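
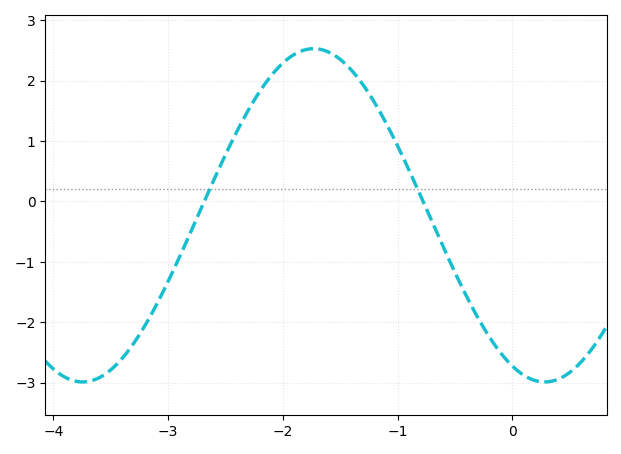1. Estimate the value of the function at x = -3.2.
-2.1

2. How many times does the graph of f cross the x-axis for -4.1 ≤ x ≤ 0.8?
2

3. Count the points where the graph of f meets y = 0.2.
2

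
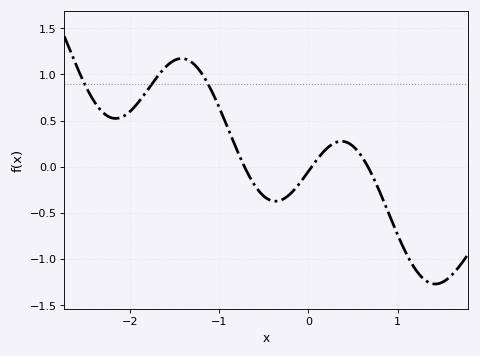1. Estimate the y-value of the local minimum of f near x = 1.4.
-1.25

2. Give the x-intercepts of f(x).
-0.7, 0, 0.7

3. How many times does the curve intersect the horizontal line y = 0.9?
3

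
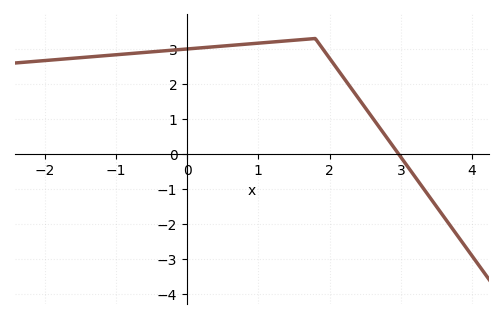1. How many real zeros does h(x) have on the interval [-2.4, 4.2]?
1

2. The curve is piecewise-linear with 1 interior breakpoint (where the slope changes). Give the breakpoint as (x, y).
(1.8, 3.3)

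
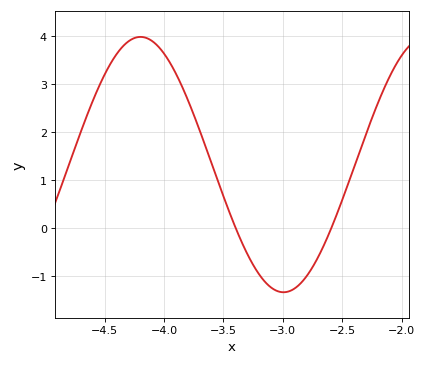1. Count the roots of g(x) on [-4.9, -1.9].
2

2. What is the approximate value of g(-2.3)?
1.96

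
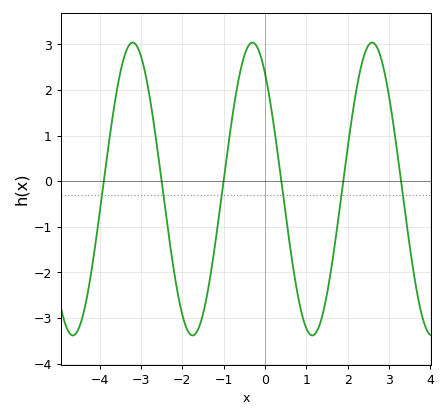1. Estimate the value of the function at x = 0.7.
-2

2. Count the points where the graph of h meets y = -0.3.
6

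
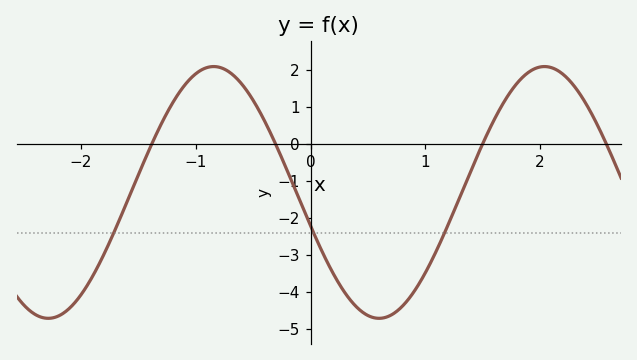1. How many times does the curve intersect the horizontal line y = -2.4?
3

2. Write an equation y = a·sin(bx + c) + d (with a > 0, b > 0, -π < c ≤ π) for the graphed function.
y = 3.4sin(2.18x - 2.87) - 1.31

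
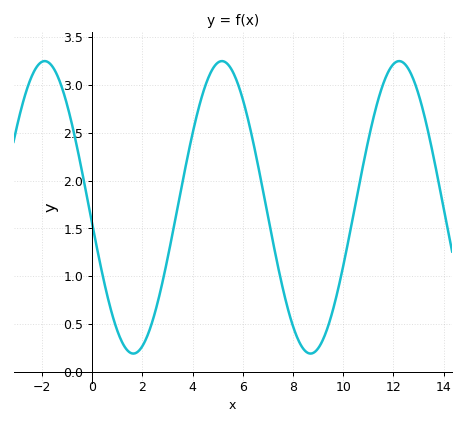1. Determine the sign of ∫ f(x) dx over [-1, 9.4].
positive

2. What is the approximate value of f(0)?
1.55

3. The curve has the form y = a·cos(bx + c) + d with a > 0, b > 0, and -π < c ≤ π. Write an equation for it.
y = 1.53cos(0.89x + 1.7) + 1.72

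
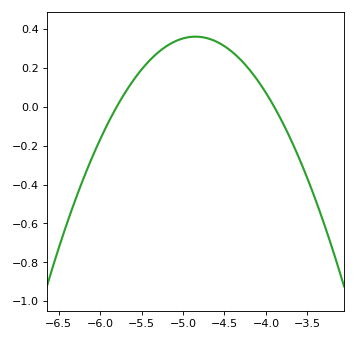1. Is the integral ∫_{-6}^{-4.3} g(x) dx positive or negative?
positive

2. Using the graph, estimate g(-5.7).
0.08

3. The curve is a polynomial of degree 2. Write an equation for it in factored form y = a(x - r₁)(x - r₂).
y = -0.4(x + 5.8)(x + 3.9)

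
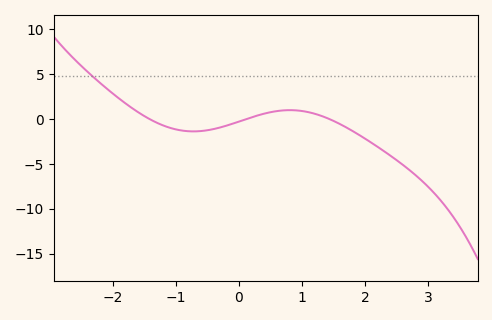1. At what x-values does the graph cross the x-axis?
-1.42, 0.124, 1.43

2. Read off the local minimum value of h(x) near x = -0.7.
-1.39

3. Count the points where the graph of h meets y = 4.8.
1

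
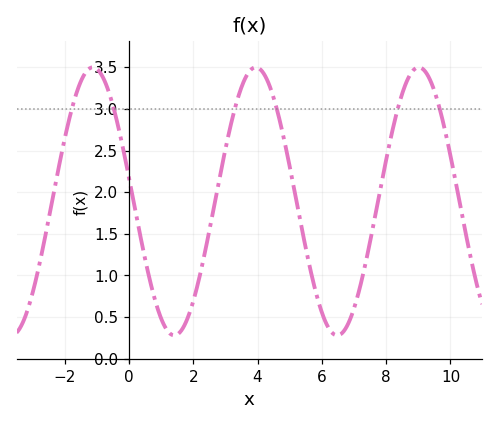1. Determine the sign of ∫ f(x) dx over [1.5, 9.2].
positive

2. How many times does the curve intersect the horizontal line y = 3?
6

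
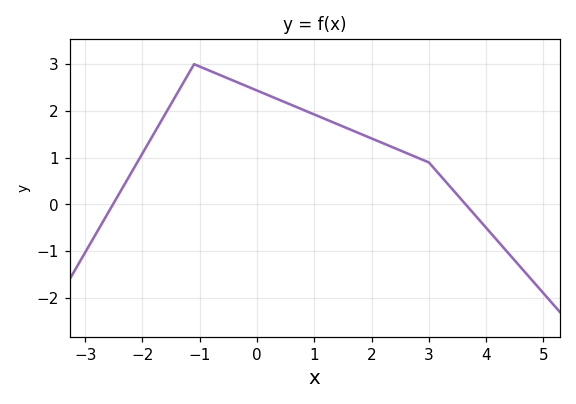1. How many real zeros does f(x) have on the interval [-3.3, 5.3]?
2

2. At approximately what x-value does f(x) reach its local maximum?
-1.1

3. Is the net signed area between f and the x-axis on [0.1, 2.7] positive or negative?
positive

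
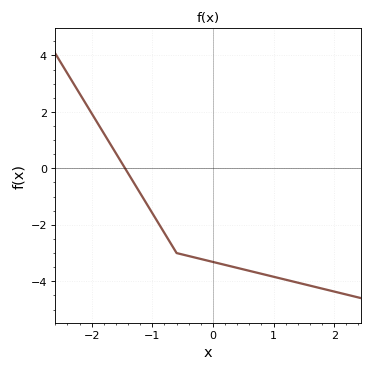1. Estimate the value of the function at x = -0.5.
-3.05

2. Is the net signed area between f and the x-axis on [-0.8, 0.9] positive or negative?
negative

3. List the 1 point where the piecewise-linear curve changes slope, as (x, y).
(-0.6, -3)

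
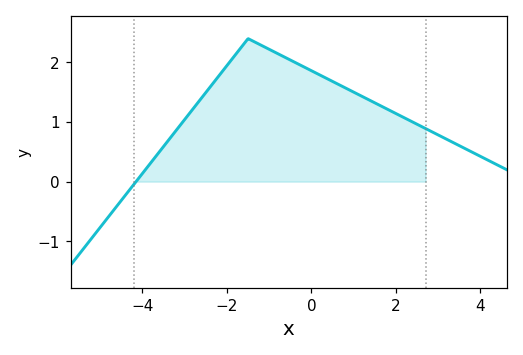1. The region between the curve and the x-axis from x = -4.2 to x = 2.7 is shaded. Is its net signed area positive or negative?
positive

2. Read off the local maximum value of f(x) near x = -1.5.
2.4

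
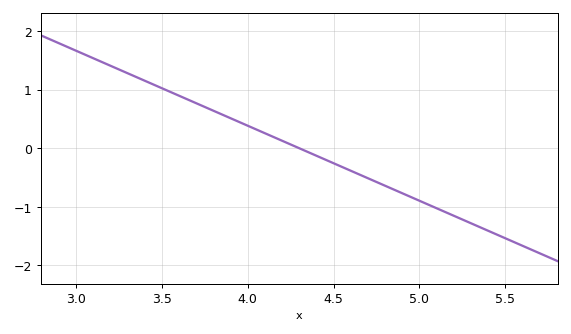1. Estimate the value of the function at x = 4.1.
0.3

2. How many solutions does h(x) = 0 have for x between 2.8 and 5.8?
1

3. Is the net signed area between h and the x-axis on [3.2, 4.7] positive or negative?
positive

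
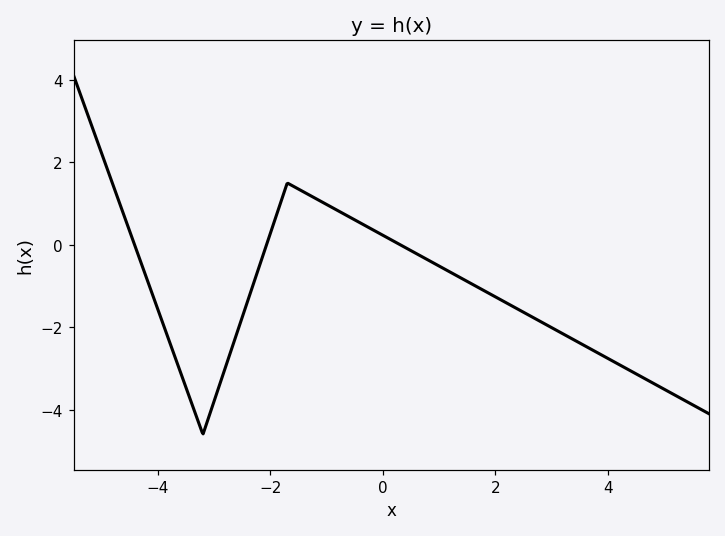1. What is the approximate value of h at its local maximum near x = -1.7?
1.5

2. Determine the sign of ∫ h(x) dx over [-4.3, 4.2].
negative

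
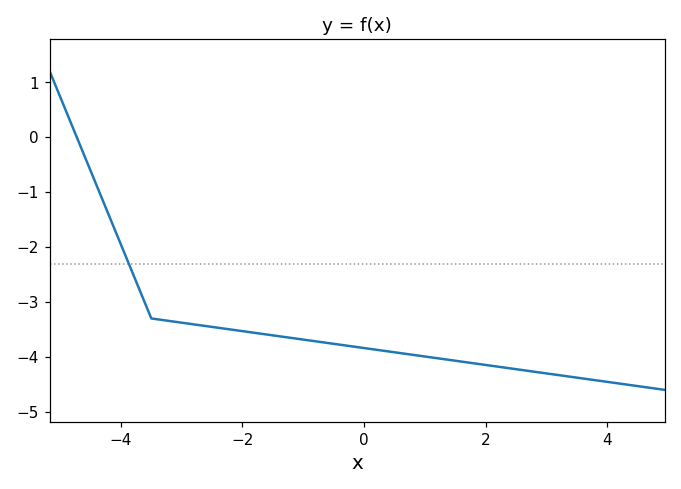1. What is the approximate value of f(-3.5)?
-3.3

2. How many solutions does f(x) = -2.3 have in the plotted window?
1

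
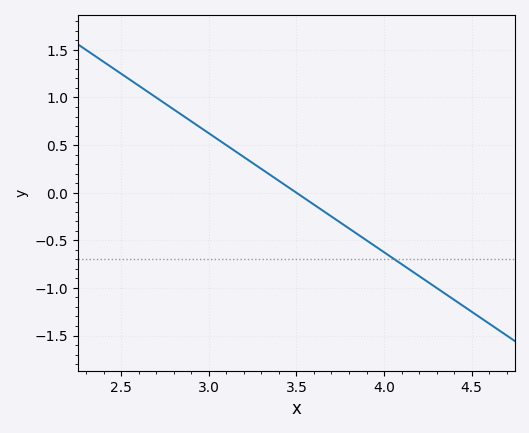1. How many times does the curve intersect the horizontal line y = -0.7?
1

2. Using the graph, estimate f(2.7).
1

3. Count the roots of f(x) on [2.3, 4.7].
1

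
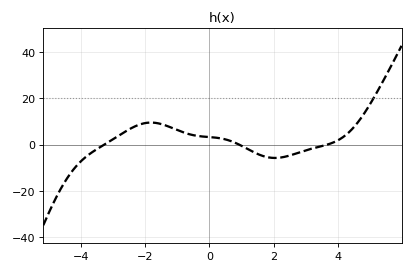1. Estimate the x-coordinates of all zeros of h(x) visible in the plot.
-3.27, 0.927, 3.67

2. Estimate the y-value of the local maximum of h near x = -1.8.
9.52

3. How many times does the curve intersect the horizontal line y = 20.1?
1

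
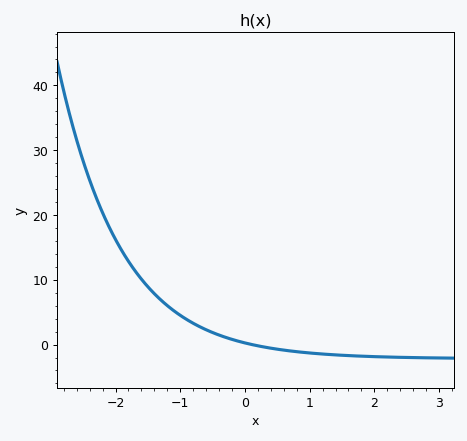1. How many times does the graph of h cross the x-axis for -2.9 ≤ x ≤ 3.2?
1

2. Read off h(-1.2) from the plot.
6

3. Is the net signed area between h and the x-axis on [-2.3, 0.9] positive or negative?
positive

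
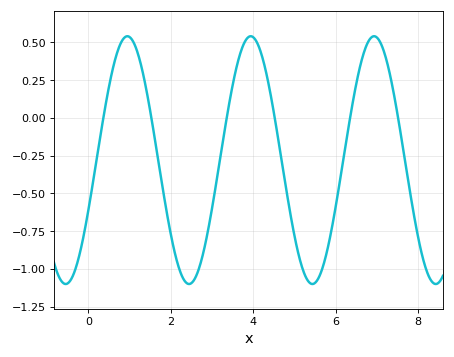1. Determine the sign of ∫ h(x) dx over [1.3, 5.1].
negative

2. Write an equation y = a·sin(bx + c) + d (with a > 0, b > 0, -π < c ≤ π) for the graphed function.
y = 0.82sin(2.1x - 0.412) - 0.28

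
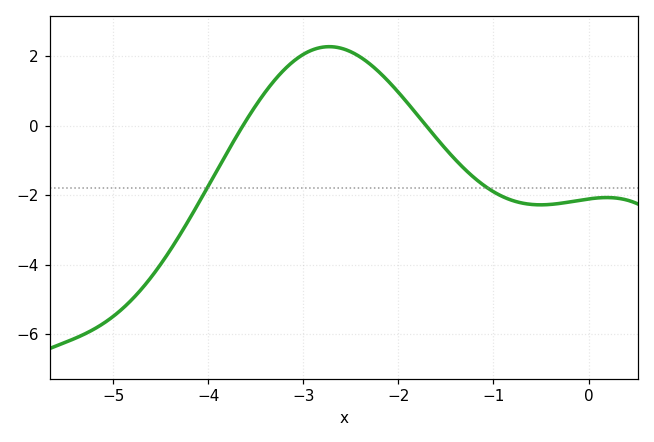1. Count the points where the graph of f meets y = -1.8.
2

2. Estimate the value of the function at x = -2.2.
1.53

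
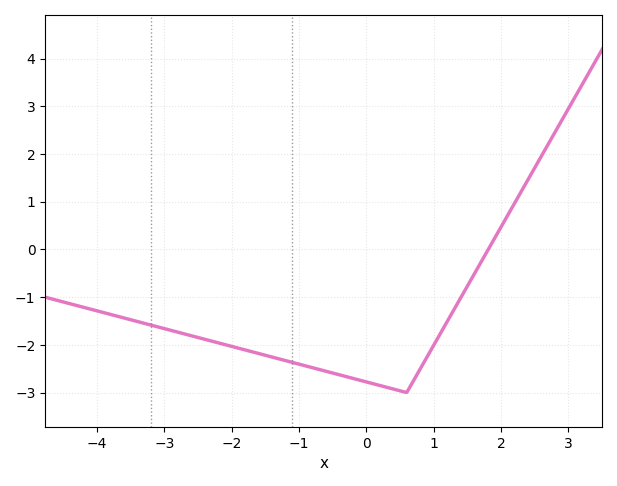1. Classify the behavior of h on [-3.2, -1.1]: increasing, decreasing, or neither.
decreasing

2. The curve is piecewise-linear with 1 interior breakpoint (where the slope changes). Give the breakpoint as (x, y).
(0.6, -3)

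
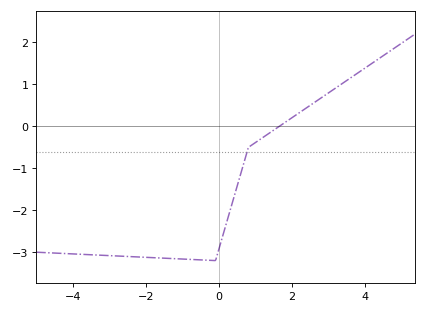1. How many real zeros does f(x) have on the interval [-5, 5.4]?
1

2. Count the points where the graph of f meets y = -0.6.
1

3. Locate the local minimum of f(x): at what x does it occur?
-0.2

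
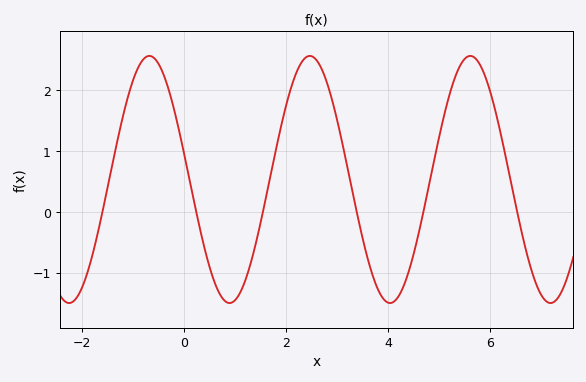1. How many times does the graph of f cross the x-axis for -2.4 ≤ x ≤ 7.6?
6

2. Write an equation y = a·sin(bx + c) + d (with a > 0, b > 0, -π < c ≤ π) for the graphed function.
y = 2.03sin(2x + 2.9) + 0.53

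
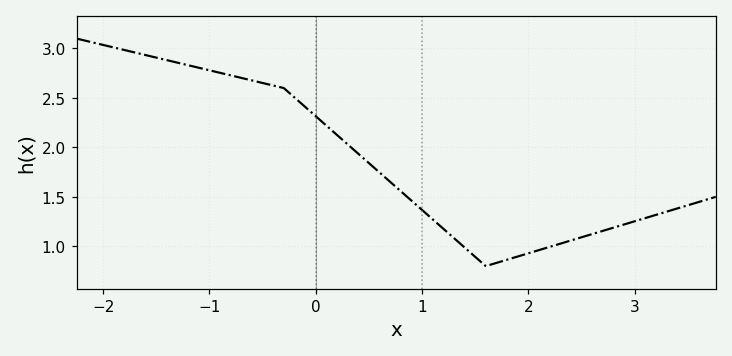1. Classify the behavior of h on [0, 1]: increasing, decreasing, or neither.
decreasing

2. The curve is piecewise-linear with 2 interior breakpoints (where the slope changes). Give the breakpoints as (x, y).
(-0.3, 2.6); (1.6, 0.8)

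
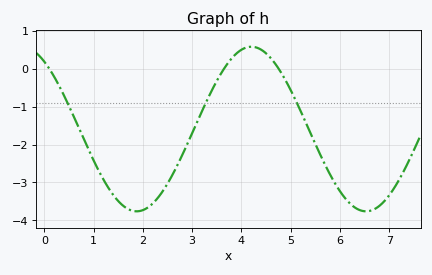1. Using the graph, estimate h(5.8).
-2.8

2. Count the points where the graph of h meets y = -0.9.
3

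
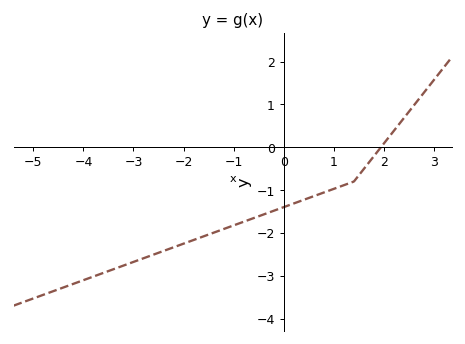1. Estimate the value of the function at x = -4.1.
-3.1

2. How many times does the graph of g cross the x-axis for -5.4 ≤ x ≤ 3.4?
1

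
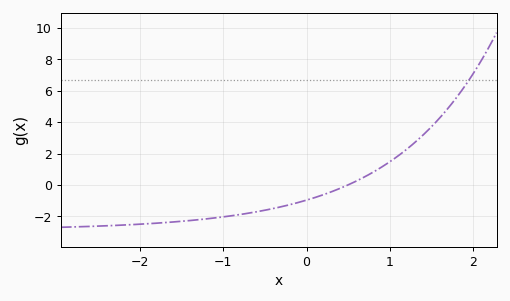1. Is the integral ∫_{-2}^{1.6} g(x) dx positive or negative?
negative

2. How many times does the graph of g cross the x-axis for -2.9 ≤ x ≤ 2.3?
1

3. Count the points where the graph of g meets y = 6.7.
1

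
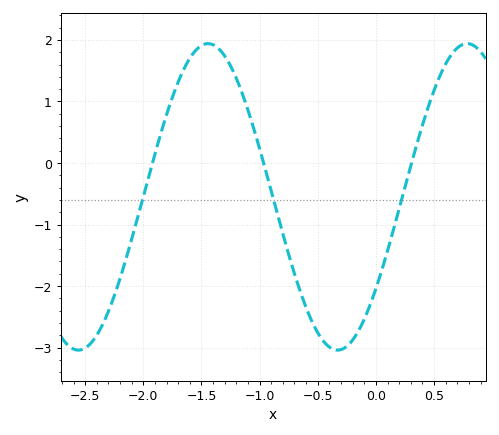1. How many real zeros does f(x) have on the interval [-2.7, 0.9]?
3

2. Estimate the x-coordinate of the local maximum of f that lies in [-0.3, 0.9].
0.8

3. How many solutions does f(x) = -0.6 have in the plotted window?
3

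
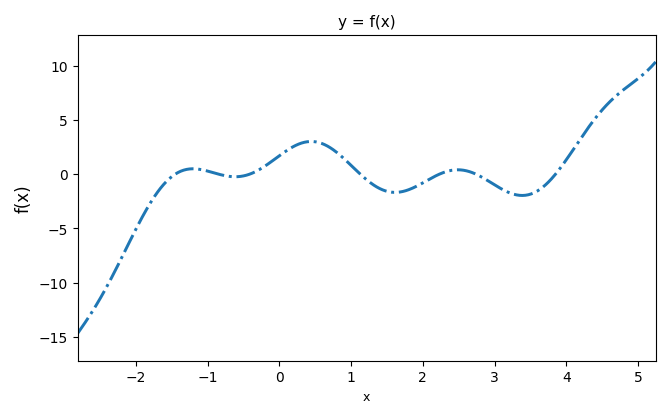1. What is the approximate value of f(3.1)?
-1.5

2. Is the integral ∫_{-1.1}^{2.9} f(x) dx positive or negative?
positive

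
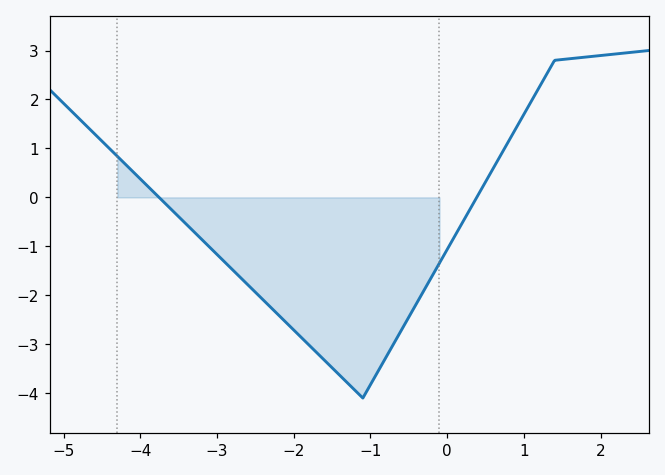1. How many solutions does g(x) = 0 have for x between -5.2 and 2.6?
2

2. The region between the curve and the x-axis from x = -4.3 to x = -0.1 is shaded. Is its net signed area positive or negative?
negative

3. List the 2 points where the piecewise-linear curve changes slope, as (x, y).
(-1.1, -4.1); (1.4, 2.8)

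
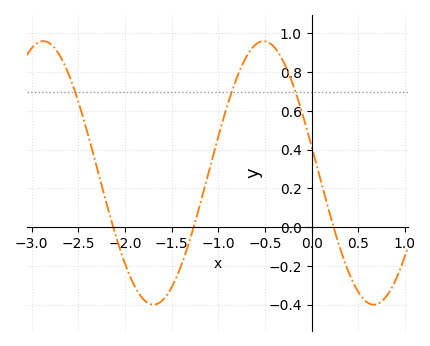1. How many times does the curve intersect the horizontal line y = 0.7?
3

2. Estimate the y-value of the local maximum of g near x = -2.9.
0.96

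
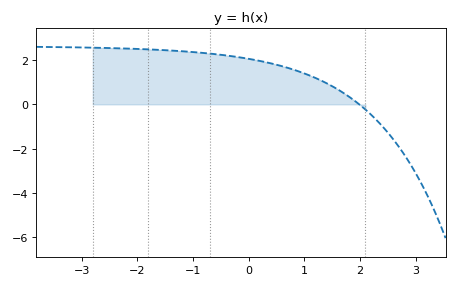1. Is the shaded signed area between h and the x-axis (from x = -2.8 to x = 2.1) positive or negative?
positive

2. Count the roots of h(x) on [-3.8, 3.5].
1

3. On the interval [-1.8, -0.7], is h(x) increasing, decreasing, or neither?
decreasing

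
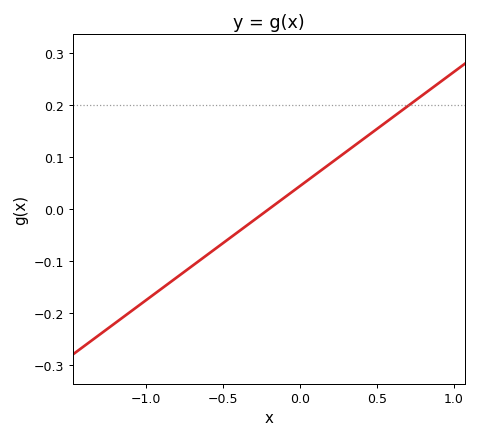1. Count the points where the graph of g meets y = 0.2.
1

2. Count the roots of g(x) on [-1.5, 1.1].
1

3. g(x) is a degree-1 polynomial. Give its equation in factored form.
y = 0.22(x + 0.2)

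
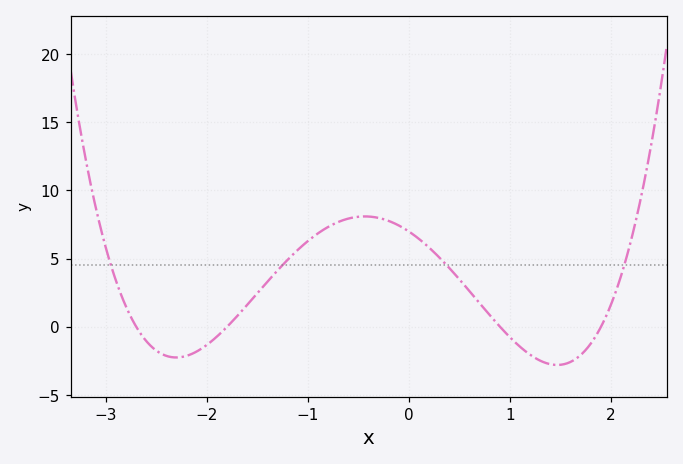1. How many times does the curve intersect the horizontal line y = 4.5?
4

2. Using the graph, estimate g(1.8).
-1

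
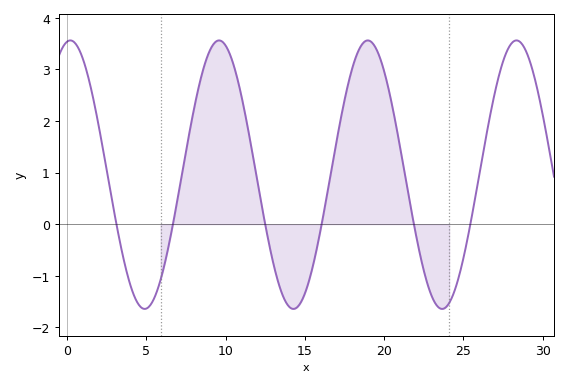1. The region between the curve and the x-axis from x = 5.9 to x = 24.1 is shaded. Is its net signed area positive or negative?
positive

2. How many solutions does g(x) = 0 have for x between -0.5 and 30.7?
6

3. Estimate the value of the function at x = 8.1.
2.37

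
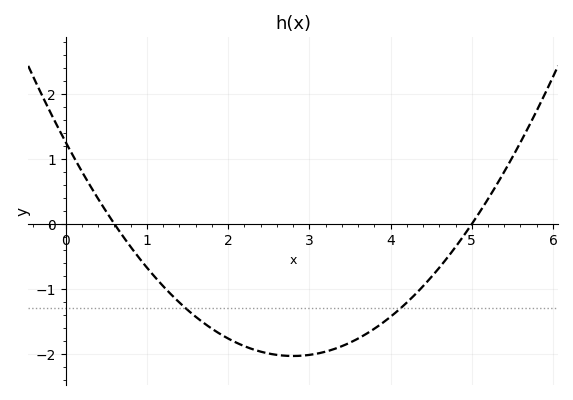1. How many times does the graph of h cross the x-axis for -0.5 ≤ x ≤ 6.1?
2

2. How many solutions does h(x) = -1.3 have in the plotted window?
2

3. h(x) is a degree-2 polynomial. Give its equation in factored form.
y = 0.42(x - 0.6)(x - 5)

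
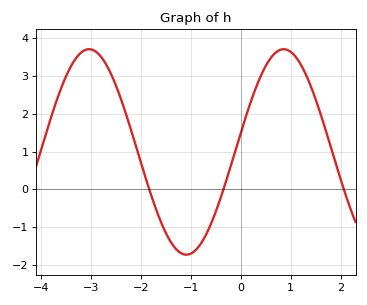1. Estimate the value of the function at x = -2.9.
3.6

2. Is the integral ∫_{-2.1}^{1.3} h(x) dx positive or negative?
positive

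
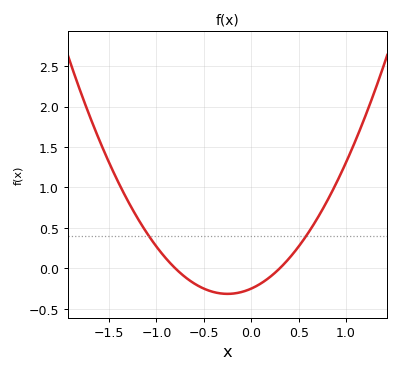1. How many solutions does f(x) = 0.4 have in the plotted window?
2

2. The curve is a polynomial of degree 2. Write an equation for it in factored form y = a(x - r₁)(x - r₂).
y = 1.04(x + 0.8)(x - 0.3)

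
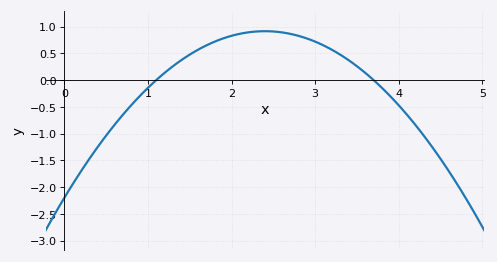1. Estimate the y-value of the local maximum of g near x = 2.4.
0.913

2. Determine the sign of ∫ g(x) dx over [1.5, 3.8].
positive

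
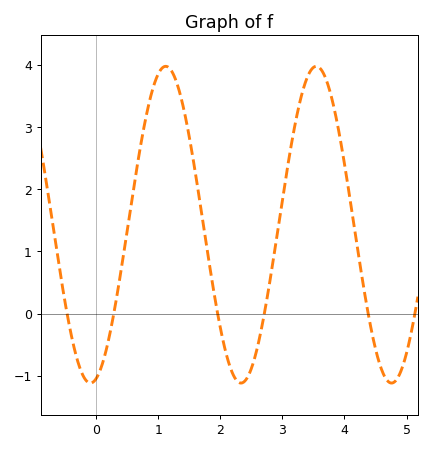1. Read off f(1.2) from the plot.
3.93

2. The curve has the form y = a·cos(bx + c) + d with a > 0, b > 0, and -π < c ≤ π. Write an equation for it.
y = 2.55cos(2.59x - 2.9) + 1.43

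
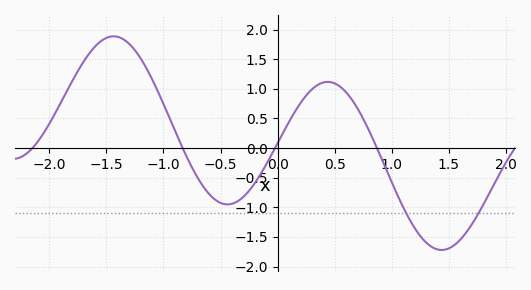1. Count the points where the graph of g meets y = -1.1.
2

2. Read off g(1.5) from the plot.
-1.69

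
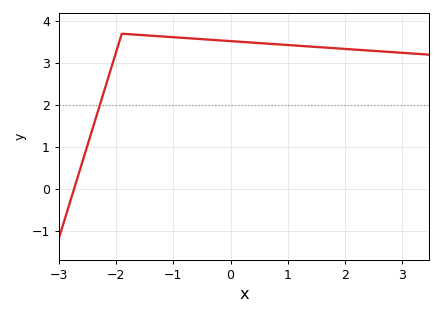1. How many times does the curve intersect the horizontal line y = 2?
1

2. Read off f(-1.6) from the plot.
3.67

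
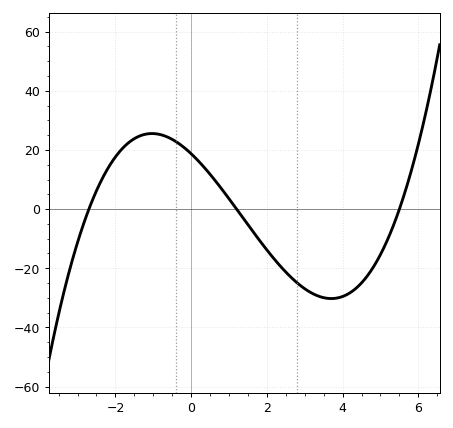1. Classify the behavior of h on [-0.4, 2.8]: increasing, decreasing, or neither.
decreasing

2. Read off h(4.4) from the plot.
-26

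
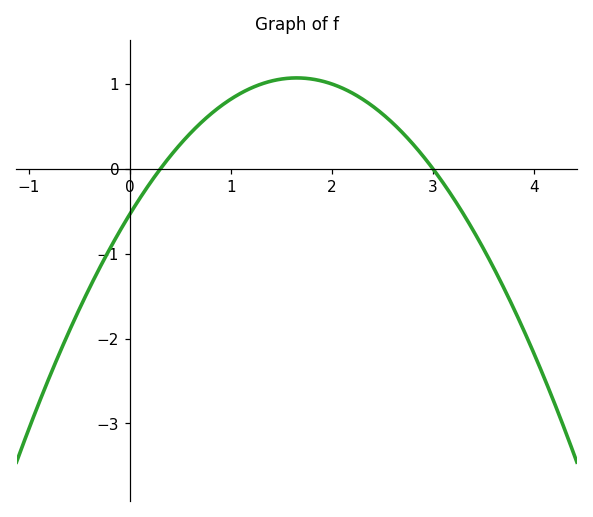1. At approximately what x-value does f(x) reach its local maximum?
1.65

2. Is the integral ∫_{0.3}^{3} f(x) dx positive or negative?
positive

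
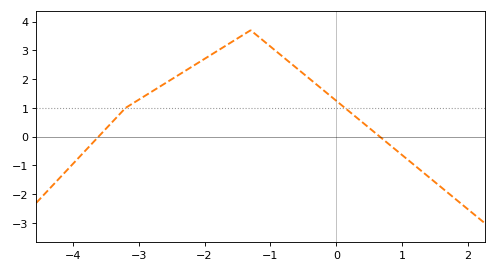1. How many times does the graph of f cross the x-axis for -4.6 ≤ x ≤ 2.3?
2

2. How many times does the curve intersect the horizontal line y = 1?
2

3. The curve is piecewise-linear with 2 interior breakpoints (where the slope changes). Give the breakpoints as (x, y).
(-3.2, 1); (-1.3, 3.7)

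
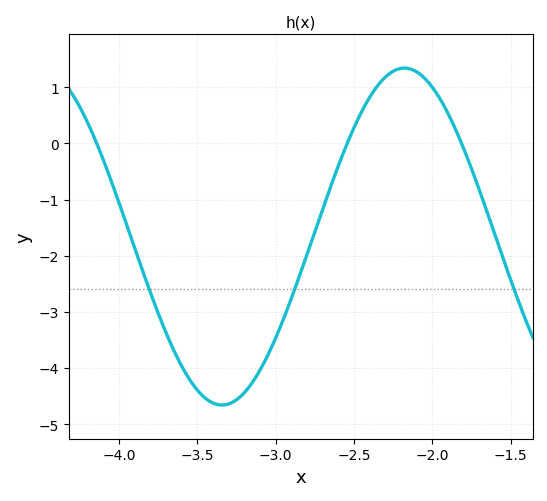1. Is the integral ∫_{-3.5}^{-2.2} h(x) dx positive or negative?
negative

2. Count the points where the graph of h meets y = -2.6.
3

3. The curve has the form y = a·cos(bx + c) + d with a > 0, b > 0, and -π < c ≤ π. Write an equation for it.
y = 3cos(2.7x - 0.4) - 1.66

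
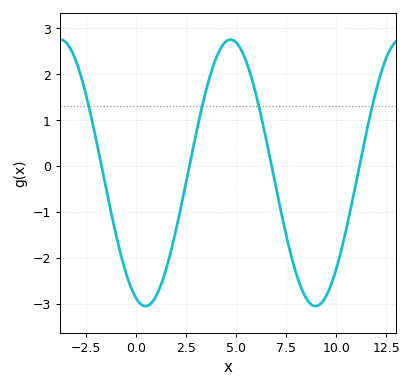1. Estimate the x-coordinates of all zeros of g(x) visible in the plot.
-1.8, 2.6, 6.8, 11.2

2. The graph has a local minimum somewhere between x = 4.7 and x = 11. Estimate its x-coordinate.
9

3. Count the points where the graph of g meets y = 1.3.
4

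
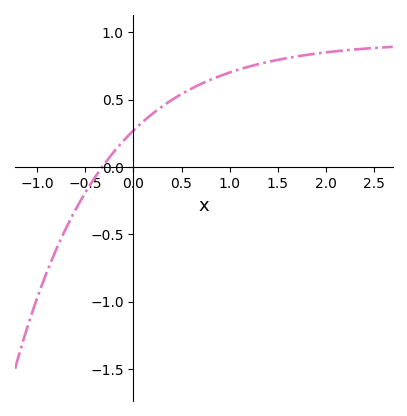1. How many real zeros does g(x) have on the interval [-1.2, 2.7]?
1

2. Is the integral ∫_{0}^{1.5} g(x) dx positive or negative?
positive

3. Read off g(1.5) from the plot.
0.8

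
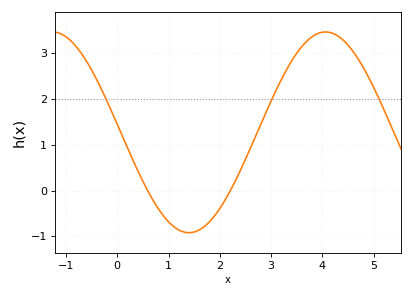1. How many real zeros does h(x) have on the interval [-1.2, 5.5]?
2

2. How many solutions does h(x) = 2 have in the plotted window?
3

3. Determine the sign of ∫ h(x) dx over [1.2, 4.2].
positive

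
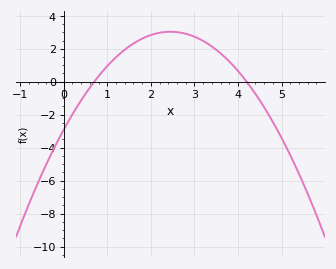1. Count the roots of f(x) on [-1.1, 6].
2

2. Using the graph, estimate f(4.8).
-2.44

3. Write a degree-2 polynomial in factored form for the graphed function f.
y = -0.99(x - 0.7)(x - 4.2)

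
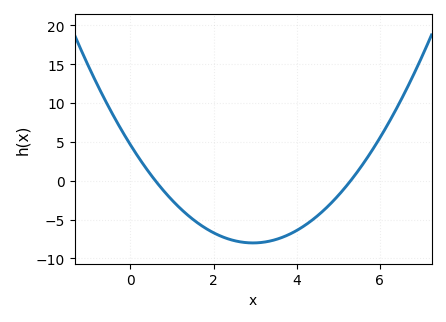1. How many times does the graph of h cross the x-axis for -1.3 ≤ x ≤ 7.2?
2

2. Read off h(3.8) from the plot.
-7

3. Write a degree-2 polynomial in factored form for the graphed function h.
y = 1.45(x - 0.6)(x - 5.3)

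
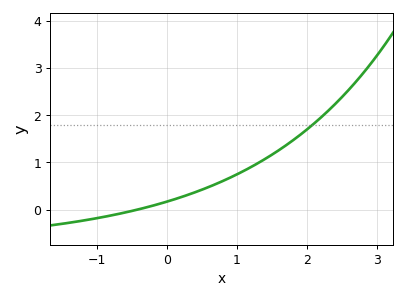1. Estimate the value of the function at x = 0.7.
0.543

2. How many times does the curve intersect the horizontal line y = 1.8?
1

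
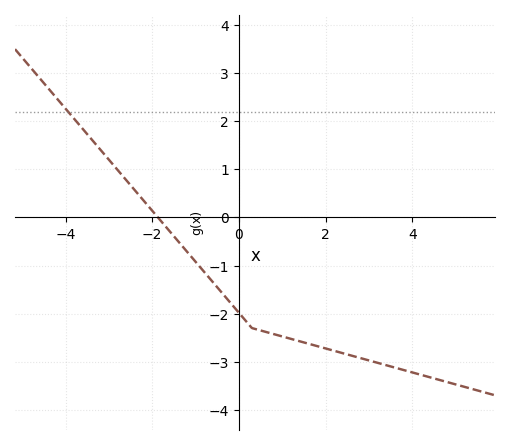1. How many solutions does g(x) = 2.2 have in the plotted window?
1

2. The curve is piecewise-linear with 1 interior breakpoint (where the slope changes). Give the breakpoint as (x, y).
(0.3, -2.3)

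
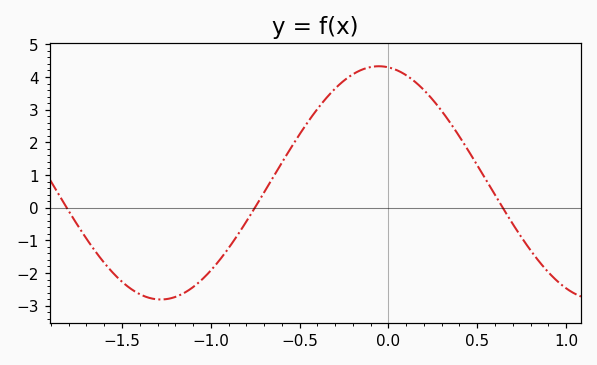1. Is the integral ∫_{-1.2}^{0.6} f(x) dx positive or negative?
positive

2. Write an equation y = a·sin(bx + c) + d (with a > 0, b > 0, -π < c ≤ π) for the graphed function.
y = 3.57sin(2.56x + 1.71) + 0.76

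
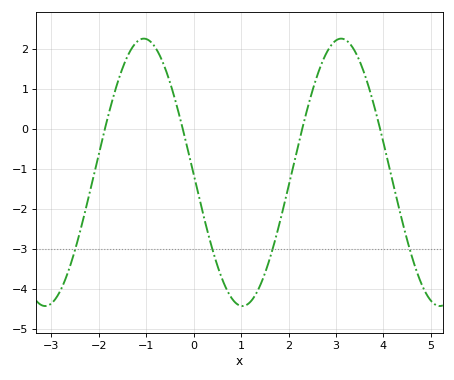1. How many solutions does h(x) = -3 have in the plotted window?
4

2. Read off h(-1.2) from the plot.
2.2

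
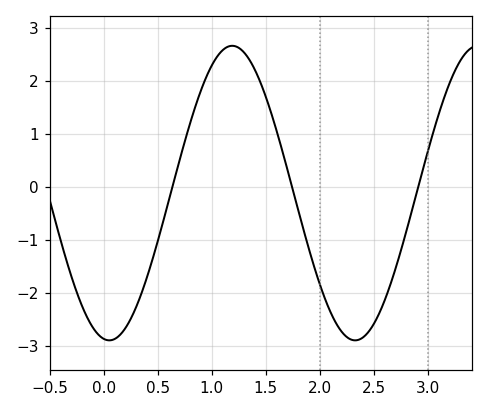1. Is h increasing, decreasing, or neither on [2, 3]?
neither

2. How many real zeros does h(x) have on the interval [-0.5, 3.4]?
3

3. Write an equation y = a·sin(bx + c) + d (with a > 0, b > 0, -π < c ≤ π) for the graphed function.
y = 2.78sin(2.8x - 1.7) - 0.12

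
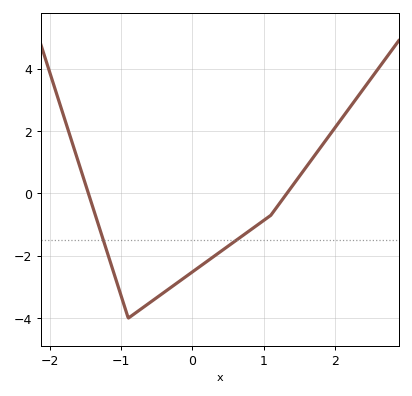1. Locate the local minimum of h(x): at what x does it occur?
-0.899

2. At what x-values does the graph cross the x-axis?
-1.46, 1.32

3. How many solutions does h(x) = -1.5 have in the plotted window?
2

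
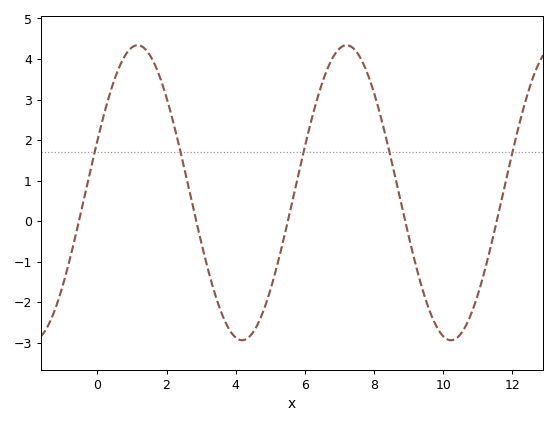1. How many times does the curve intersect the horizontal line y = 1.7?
5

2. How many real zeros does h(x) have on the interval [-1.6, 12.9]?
5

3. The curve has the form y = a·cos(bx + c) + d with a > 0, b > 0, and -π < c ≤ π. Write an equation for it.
y = 3.64cos(1x - 1.2) + 0.7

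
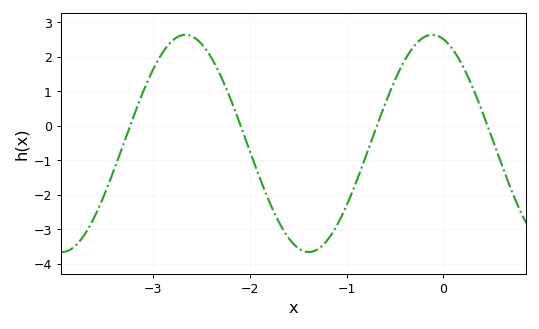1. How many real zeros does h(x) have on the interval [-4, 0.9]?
4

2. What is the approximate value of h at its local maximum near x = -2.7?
2.6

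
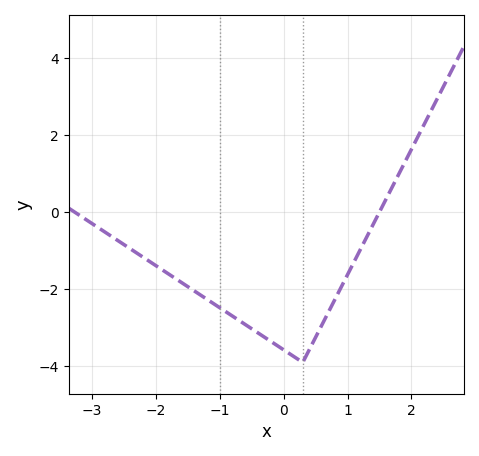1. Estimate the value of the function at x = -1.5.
-1.93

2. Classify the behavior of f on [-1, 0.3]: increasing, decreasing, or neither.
decreasing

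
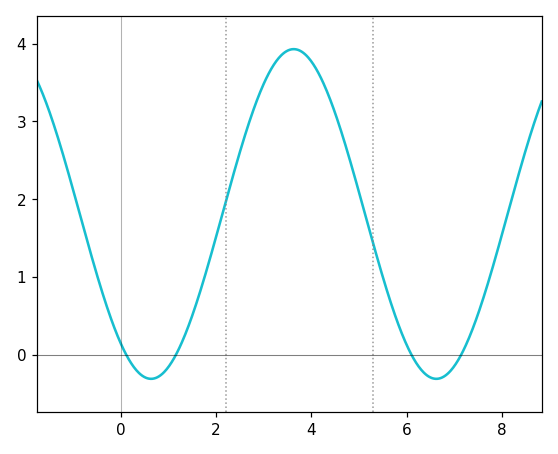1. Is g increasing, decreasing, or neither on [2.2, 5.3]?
neither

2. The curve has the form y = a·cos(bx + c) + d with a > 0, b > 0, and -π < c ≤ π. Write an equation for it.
y = 2.12cos(1.1x + 2.5) + 1.81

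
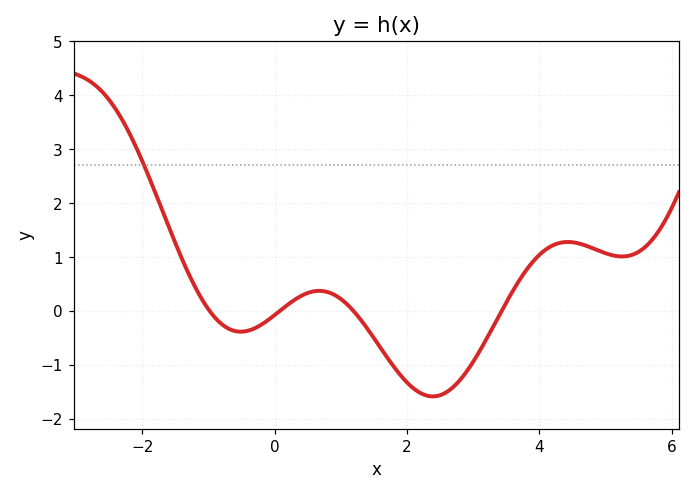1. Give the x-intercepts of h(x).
-0.984, 0.078, 1.19, 3.43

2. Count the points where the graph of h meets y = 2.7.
1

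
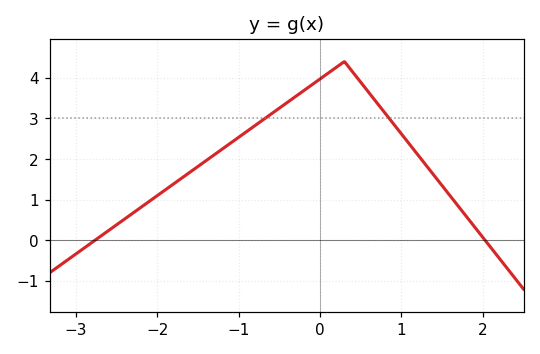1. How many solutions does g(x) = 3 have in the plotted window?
2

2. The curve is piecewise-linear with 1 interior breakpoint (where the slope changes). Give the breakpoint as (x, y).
(0.3, 4.4)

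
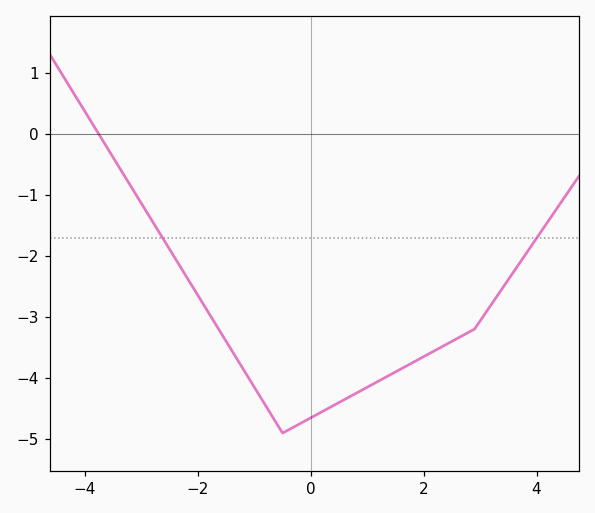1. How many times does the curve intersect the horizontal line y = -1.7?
2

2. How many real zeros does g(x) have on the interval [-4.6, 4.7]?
1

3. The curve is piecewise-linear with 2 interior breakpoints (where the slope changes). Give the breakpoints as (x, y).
(-0.5, -4.9); (2.9, -3.2)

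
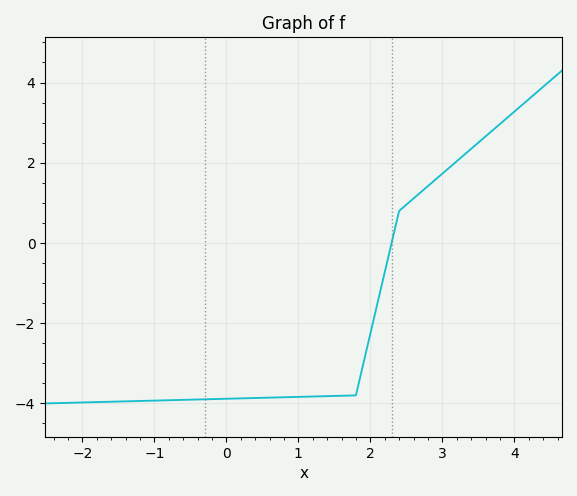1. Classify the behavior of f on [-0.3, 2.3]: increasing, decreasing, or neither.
increasing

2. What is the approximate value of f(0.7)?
-3.8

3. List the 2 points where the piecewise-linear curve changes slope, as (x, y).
(1.8, -3.8); (2.4, 0.8)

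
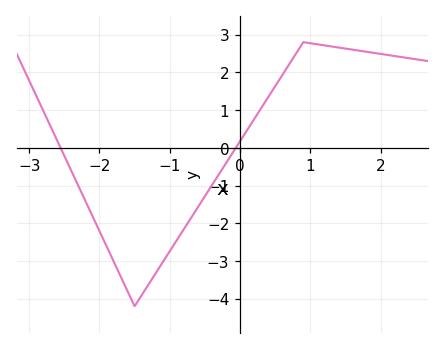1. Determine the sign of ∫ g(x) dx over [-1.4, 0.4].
negative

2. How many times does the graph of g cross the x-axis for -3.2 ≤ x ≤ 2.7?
2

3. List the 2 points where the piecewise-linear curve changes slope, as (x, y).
(-1.5, -4.2); (0.9, 2.8)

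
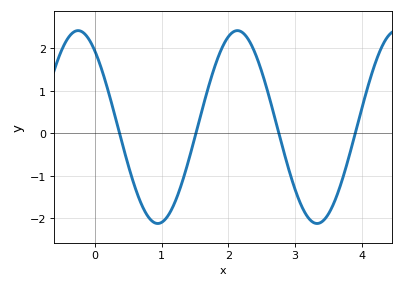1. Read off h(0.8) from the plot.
-2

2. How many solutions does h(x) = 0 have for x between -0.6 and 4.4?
4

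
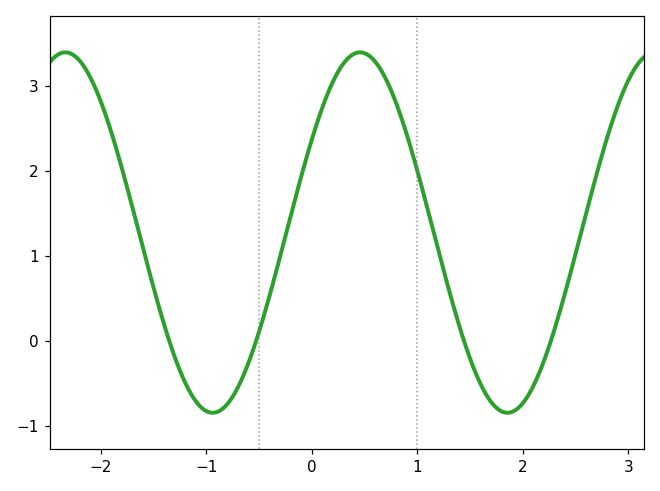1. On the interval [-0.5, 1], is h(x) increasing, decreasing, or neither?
neither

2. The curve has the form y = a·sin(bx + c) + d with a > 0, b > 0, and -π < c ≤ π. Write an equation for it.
y = 2.12sin(2.25x + 0.542) + 1.27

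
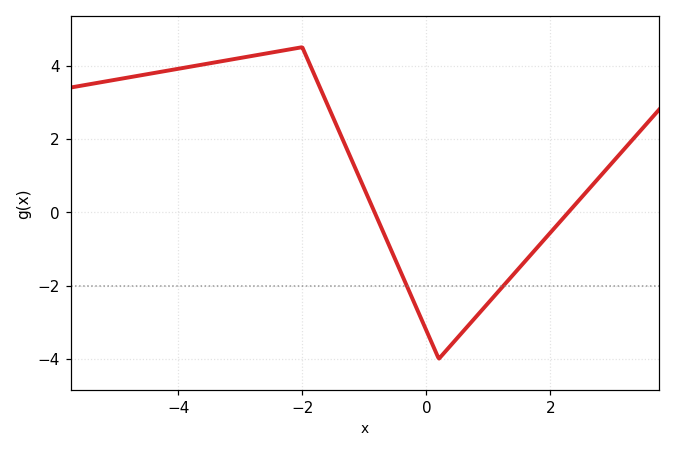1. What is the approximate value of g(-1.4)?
2.18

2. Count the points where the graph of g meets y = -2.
2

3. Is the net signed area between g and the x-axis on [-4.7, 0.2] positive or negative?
positive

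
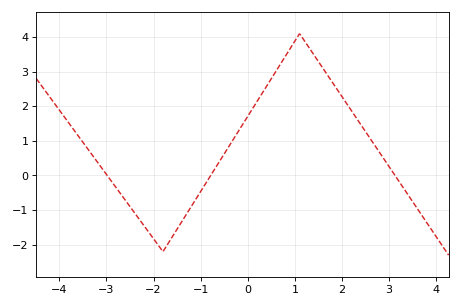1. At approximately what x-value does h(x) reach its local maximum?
1.1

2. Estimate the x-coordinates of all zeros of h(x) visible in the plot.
-2.98, -0.787, 3.13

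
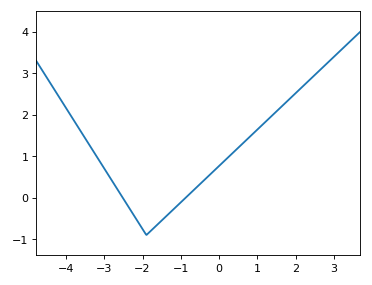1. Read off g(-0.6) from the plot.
0.239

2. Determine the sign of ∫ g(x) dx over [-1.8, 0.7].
positive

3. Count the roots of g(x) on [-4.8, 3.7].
2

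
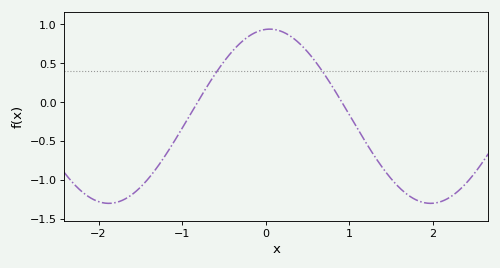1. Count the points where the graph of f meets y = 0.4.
2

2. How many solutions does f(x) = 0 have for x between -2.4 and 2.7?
2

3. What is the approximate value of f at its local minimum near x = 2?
-1.3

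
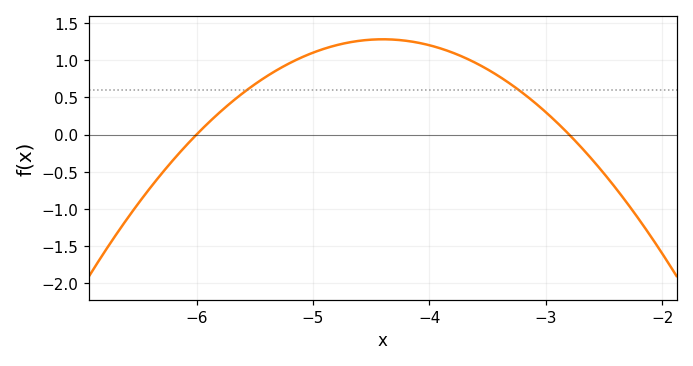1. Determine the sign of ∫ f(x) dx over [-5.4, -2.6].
positive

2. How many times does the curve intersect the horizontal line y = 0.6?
2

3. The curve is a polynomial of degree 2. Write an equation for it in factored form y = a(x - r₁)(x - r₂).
y = -0.5(x + 6)(x + 2.8)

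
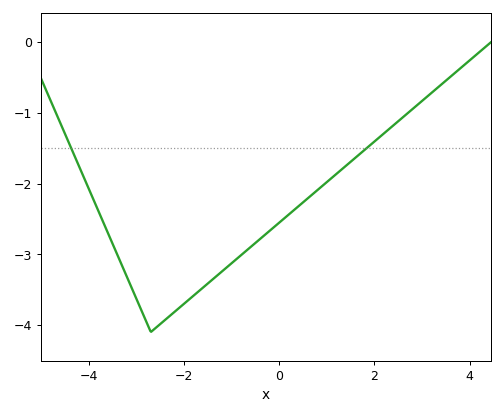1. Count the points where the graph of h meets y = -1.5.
2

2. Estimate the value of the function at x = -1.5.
-3.41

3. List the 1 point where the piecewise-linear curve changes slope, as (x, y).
(-2.7, -4.1)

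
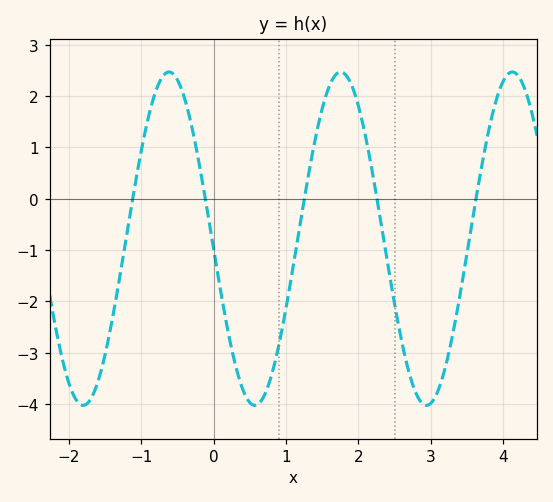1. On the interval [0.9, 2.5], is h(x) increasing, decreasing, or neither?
neither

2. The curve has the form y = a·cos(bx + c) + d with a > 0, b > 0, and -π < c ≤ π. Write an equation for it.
y = 3.25cos(2.65x + 1.63) - 0.78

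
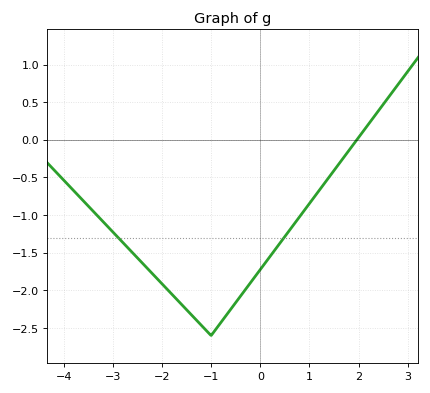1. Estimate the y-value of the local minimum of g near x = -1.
-2.6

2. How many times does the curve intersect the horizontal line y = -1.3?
2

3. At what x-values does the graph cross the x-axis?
1.97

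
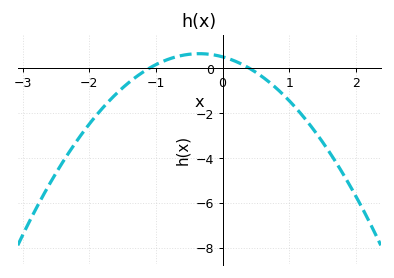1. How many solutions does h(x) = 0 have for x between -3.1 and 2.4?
2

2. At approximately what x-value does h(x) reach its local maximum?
-0.35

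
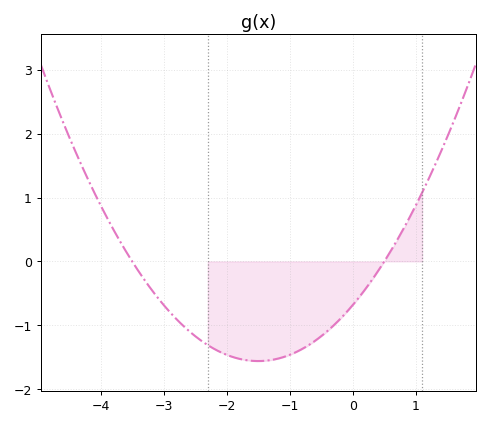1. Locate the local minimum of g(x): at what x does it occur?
-1.5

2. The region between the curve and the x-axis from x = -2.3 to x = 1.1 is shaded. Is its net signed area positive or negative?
negative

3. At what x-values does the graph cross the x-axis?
-3.5, 0.5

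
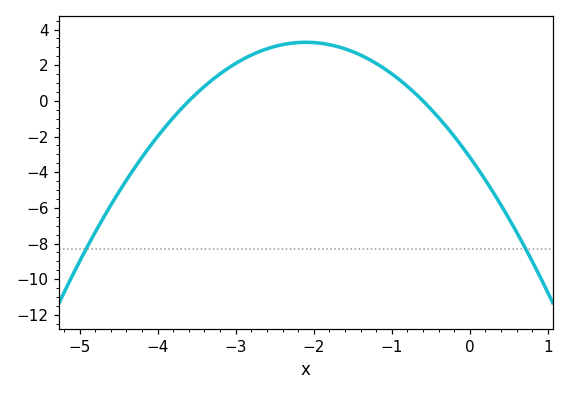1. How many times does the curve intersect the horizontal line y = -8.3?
2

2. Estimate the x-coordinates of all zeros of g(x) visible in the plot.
-3.6, -0.6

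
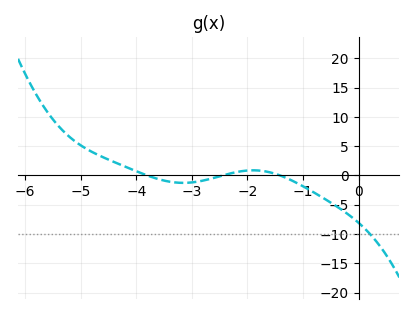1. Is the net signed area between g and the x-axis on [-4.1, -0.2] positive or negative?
negative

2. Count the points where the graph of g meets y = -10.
1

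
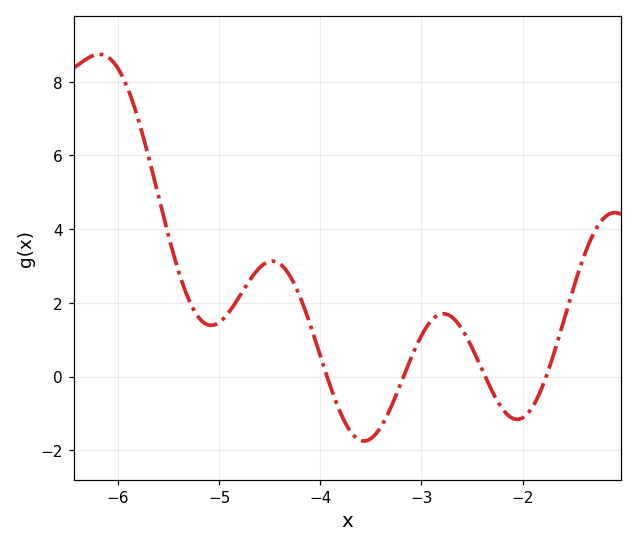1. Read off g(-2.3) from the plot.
-0.4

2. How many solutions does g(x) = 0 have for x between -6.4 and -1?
4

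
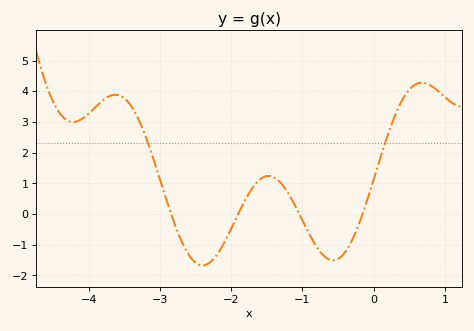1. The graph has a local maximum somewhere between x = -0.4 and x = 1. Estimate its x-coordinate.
0.7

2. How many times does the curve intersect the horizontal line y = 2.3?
2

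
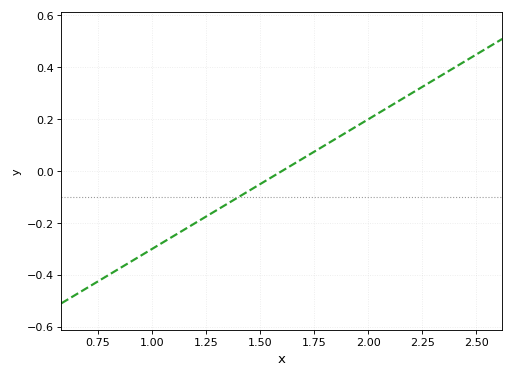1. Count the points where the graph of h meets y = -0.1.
1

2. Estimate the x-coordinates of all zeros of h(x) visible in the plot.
1.6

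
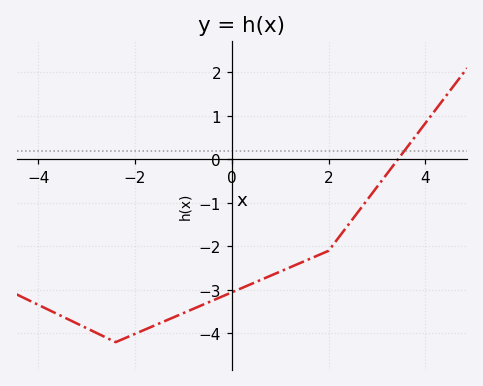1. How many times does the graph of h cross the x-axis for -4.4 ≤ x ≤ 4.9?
1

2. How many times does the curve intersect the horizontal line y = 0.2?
1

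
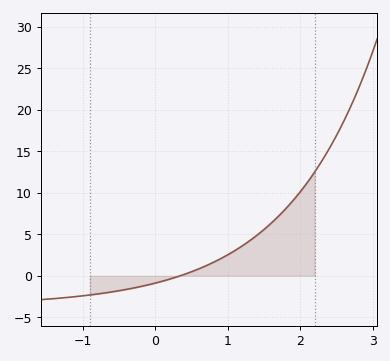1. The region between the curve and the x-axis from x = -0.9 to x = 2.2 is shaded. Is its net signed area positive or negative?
positive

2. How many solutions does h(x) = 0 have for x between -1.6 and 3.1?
1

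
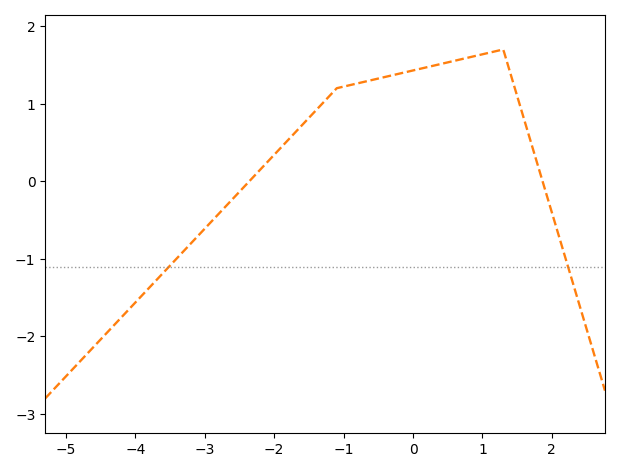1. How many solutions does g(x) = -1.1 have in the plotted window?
2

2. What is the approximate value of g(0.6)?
1.55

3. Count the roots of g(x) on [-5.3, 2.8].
2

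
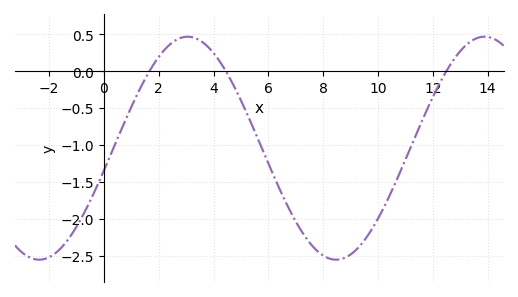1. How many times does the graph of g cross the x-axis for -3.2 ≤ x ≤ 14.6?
3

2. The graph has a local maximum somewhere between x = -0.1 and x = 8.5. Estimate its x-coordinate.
3.06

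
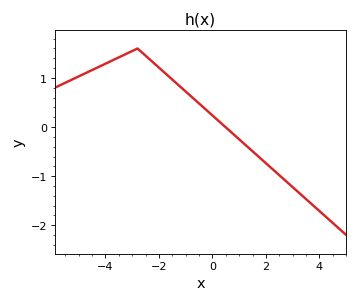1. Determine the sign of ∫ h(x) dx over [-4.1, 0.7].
positive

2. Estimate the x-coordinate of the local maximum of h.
-2.8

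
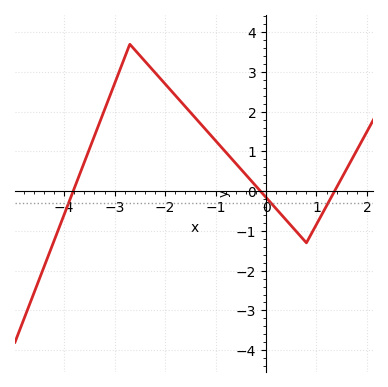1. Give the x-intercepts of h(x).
-3.82, -0.11, 1.36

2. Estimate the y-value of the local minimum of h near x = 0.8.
-1.3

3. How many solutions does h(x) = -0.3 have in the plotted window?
3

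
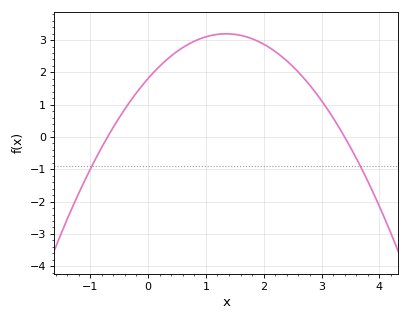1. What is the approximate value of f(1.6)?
3.1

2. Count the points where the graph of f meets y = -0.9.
2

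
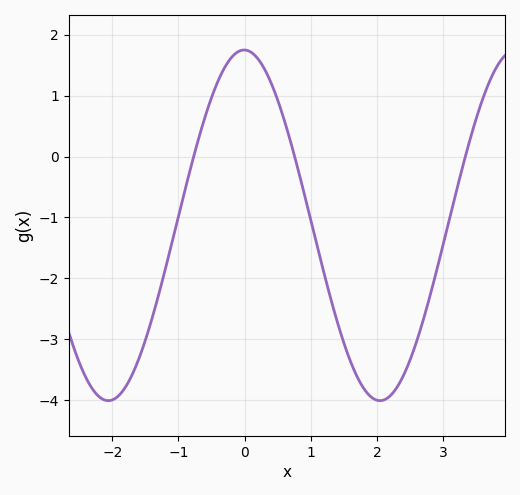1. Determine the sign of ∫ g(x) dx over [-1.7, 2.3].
negative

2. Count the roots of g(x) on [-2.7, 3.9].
3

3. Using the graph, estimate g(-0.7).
0.275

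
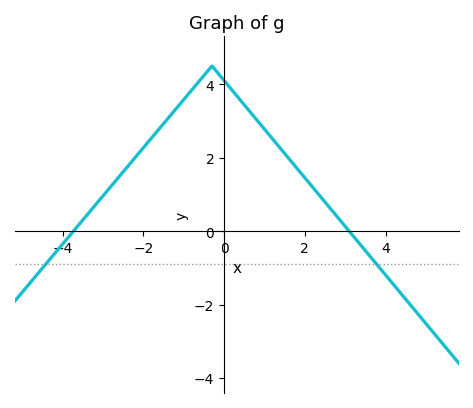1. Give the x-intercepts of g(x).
-3.73, 3.1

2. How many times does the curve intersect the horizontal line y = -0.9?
2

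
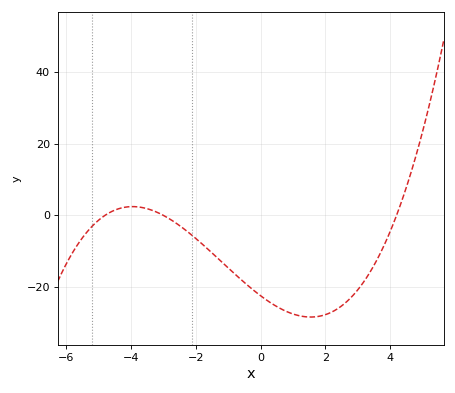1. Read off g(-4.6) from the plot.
2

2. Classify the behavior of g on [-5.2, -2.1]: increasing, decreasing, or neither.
neither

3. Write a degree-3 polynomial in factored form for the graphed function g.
y = 0.37(x + 4.8)(x + 3)(x - 4.2)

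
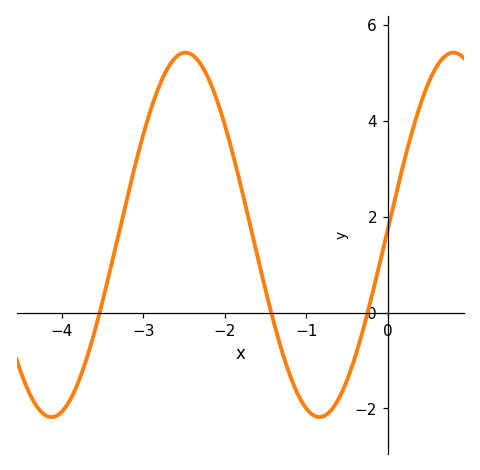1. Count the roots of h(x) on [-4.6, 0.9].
3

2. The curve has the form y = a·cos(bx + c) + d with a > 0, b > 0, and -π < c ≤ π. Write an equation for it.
y = 3.8cos(1.91x - 1.54) + 1.62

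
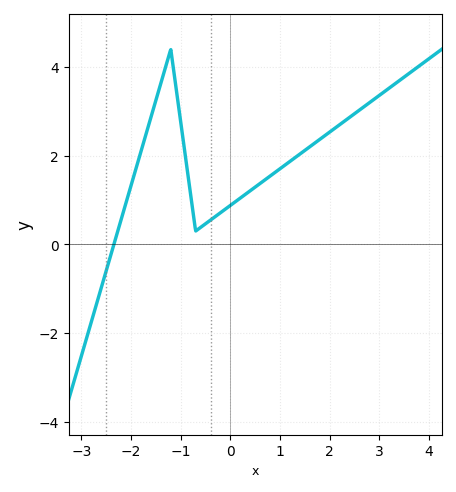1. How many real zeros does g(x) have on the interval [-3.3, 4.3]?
1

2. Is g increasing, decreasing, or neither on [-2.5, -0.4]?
neither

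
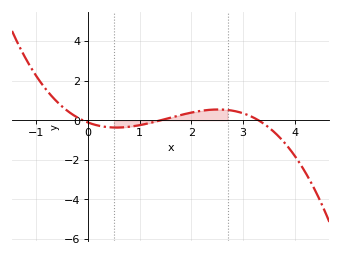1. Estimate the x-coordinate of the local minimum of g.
0.5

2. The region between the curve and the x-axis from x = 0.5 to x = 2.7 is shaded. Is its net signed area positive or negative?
positive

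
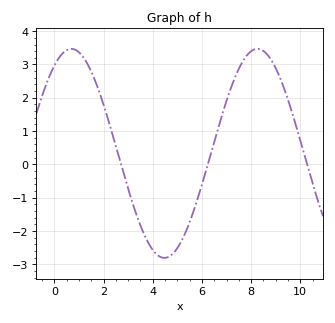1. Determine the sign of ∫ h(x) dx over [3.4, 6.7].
negative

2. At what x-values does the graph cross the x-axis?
2.8, 6.2, 10.2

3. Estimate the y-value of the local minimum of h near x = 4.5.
-2.8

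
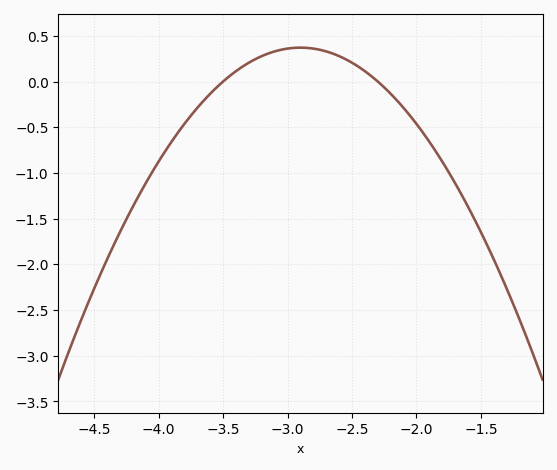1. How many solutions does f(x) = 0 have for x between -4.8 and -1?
2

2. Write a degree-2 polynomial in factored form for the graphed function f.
y = -1.03(x + 3.5)(x + 2.3)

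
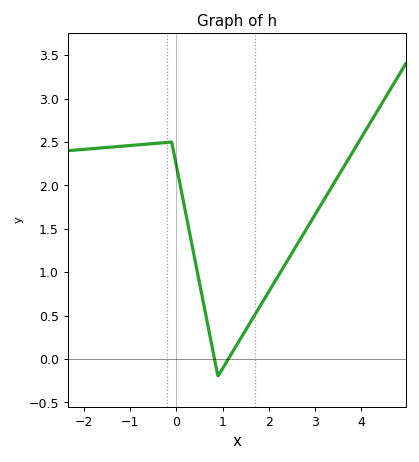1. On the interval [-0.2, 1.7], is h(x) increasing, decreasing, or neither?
neither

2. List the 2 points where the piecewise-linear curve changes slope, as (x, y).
(-0.1, 2.5); (0.9, -0.2)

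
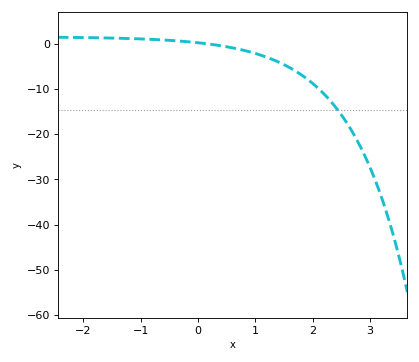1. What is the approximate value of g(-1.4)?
1.27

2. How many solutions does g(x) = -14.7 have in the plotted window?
1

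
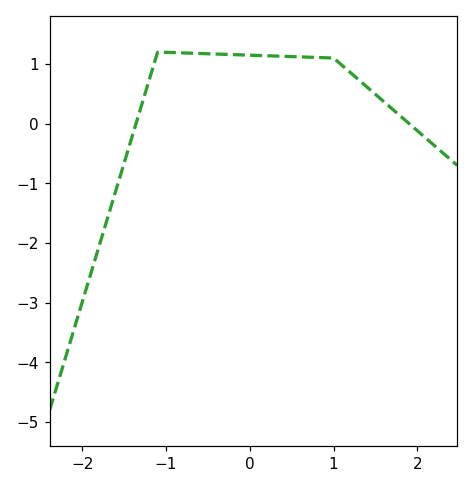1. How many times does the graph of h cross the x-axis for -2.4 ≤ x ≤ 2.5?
2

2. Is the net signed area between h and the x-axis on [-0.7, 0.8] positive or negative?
positive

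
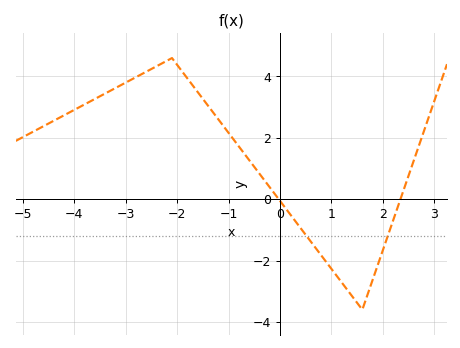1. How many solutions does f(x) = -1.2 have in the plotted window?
2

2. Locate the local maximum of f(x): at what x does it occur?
-2.1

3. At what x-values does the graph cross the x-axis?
-0.024, 2.34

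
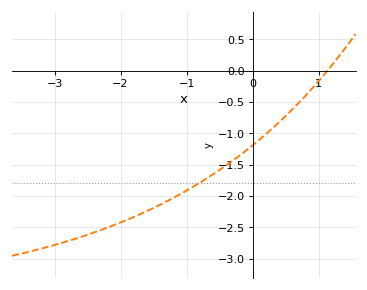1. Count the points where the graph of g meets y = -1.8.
1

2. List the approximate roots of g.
1.13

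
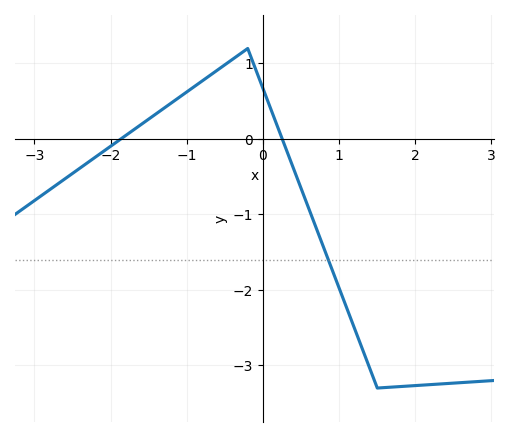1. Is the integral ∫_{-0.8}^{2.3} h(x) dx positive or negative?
negative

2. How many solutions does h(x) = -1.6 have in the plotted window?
1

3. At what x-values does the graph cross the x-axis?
-1.9, 0.3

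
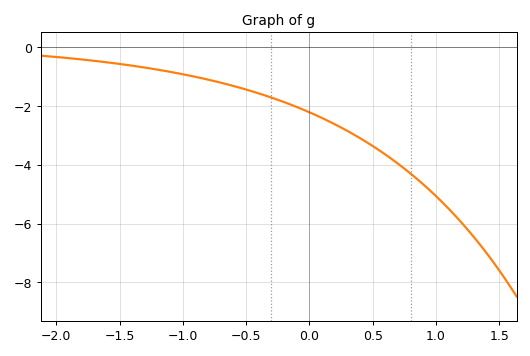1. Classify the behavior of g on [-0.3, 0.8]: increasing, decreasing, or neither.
decreasing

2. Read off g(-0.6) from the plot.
-1.4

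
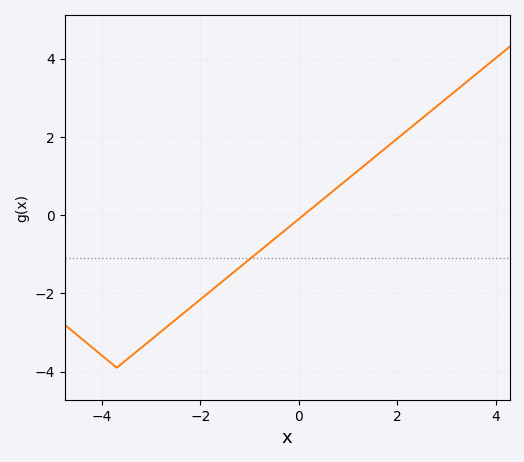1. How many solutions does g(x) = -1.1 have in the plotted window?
1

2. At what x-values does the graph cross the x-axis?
0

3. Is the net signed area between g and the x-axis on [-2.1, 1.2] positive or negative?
negative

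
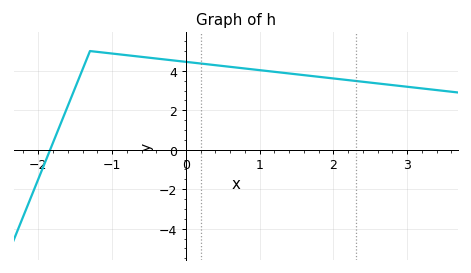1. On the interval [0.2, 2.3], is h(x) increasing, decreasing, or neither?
decreasing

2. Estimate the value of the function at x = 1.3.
4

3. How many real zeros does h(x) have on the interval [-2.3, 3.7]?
1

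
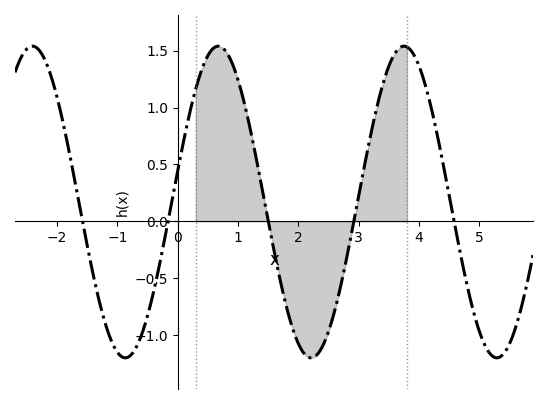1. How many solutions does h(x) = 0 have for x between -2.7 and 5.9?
5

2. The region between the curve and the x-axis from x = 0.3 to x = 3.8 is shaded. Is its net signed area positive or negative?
positive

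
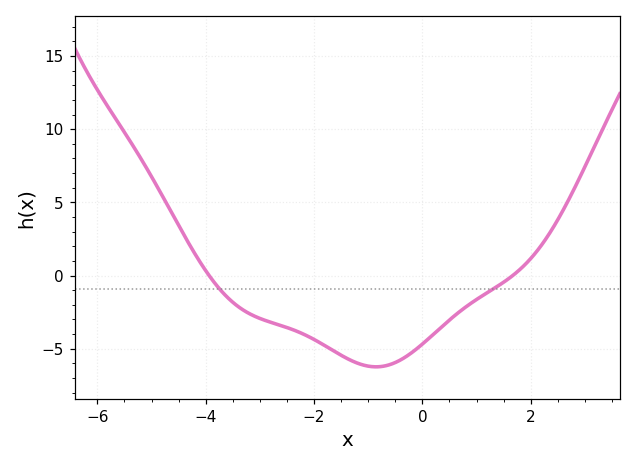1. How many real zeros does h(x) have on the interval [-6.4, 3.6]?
2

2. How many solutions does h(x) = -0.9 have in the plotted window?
2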